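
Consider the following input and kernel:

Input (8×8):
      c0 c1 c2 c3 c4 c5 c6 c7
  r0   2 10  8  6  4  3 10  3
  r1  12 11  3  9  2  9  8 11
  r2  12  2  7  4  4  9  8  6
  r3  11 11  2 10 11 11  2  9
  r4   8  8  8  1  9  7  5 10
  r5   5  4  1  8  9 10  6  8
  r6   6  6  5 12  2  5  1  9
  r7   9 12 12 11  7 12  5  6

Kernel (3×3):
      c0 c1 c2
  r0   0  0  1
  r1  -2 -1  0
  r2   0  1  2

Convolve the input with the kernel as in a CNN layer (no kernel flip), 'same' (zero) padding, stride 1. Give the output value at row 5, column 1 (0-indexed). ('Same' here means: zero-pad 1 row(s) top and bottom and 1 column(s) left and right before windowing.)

The receptive field on the zero-padded input at this output position is [8 8 8 / 5 4 1 / 6 6 5]. Elementwise product with the kernel and sum: 8·1 + 5·-2 + 4·-1 + 6·1 + 5·2.

10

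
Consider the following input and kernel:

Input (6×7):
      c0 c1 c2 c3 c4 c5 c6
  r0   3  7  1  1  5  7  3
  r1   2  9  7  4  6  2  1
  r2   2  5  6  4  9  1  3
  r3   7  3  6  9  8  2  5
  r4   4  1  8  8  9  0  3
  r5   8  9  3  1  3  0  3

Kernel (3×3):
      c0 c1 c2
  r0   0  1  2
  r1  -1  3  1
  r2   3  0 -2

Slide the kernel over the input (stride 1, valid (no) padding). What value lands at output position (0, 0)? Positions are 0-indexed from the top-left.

35

The receptive field on the input at this output position is [3 7 1 / 2 9 7 / 2 5 6]. Elementwise product with the kernel and sum: 7·1 + 1·2 + 2·-1 + 9·3 + 7·1 + 2·3 + 6·-2.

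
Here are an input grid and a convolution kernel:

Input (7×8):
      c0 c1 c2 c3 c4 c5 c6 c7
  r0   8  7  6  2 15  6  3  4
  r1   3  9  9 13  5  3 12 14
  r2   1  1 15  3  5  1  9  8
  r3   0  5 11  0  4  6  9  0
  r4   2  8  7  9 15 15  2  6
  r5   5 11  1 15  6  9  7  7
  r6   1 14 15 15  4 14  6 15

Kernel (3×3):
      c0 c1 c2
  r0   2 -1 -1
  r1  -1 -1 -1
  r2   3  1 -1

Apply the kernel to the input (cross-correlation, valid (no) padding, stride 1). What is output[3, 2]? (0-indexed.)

-1

The receptive field on the input at this output position is [11 0 4 / 7 9 15 / 1 15 6]. Elementwise product with the kernel and sum: 11·2 + 0·-1 + 4·-1 + 7·-1 + 9·-1 + 15·-1 + 1·3 + 15·1 + 6·-1.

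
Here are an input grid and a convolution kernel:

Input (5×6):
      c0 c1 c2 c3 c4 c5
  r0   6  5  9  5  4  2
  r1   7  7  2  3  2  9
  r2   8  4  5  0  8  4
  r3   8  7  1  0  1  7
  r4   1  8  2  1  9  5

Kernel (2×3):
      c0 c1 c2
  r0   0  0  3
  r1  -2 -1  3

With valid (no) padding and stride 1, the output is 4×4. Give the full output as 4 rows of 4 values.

Output[0,0]: The receptive field on the input at this output position is [6 5 9 / 7 7 2]. Elementwise product with the kernel and sum: 9·3 + 7·-2 + 7·-1 + 2·3.
Output[0,1]: The receptive field on the input at this output position is [5 9 5 / 7 2 3]. Elementwise product with the kernel and sum: 5·3 + 7·-2 + 2·-1 + 3·3.

12 8 11 25
1 -4 20 31
-5 -15 25 32
-1 -15 25 25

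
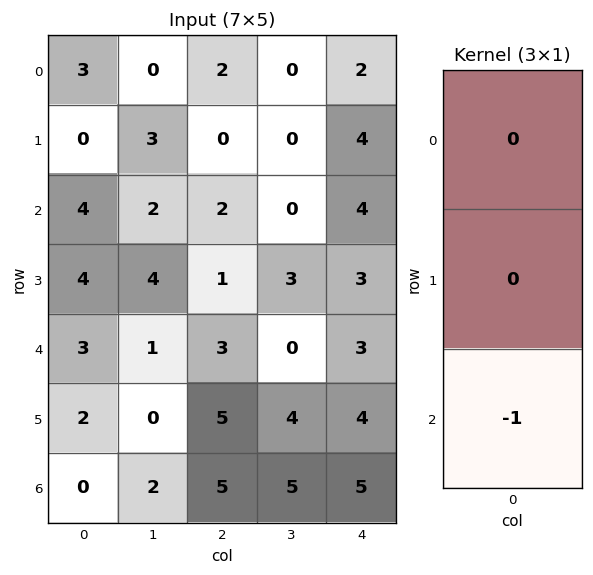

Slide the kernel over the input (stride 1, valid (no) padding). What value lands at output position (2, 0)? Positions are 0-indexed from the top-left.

The receptive field on the input at this output position is [4 / 4 / 3]. Elementwise product with the kernel and sum: 3·-1.

-3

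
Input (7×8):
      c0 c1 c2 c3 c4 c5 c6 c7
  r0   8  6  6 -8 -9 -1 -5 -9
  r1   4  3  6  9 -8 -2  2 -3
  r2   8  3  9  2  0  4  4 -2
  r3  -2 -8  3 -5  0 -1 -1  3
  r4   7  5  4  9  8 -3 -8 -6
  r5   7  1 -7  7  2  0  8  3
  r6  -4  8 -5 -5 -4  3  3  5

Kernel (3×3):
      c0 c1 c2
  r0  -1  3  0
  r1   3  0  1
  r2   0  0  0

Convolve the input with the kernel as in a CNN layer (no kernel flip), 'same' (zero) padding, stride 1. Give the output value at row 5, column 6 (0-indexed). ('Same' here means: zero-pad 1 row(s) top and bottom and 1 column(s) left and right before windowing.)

-18

The receptive field on the zero-padded input at this output position is [-3 -8 -6 / 0 8 3 / 3 3 5]. Elementwise product with the kernel and sum: -3·-1 + -8·3 + 0·3 + 3·1.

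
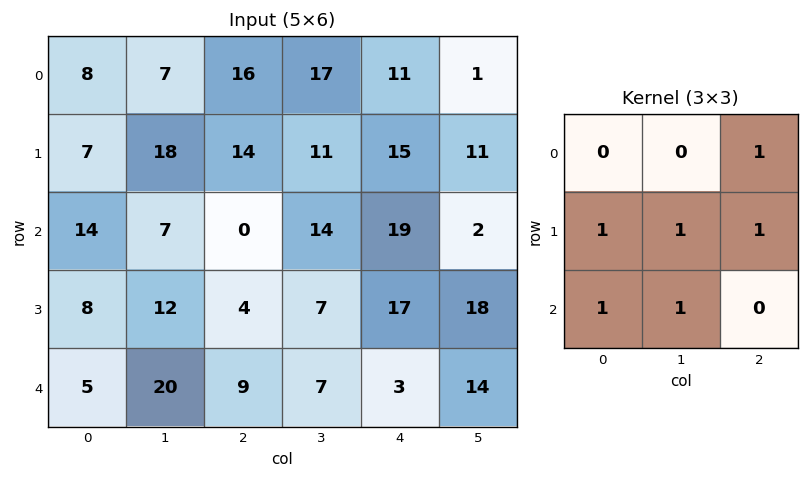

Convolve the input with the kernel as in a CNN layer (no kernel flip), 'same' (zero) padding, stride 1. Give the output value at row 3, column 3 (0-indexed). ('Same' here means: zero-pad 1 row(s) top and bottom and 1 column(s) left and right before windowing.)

63

The receptive field on the zero-padded input at this output position is [0 14 19 / 4 7 17 / 9 7 3]. Elementwise product with the kernel and sum: 19·1 + 4·1 + 7·1 + 17·1 + 9·1 + 7·1.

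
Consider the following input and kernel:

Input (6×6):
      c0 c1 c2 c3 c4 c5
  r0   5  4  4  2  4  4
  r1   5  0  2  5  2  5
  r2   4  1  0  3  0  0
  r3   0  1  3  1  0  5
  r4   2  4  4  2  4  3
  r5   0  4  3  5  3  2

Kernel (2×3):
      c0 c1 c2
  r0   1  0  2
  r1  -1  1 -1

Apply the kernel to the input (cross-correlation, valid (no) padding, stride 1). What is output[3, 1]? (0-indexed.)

The receptive field on the input at this output position is [1 3 1 / 4 4 2]. Elementwise product with the kernel and sum: 1·1 + 1·2 + 4·-1 + 4·1 + 2·-1.

1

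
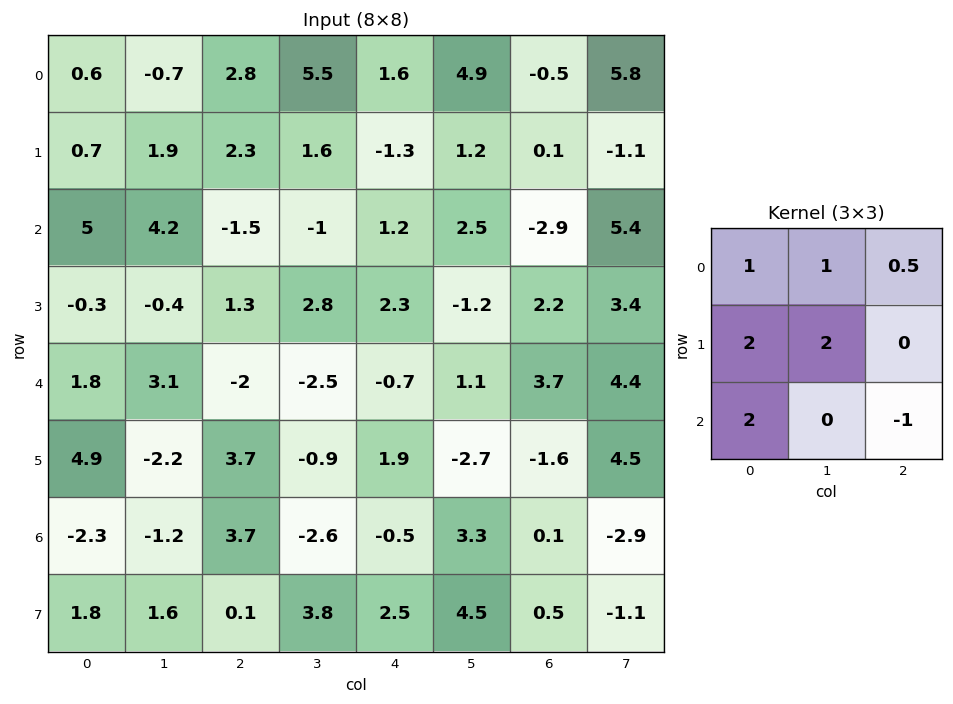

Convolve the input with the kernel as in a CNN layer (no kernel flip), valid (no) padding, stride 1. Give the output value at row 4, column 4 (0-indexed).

-0.45

The receptive field on the input at this output position is [-0.7 1.1 3.7 / 1.9 -2.7 -1.6 / -0.5 3.3 0.1]. Elementwise product with the kernel and sum: -0.7·1 + 1.1·1 + 3.7·0.5 + 1.9·2 + -2.7·2 + -0.5·2 + 0.1·-1.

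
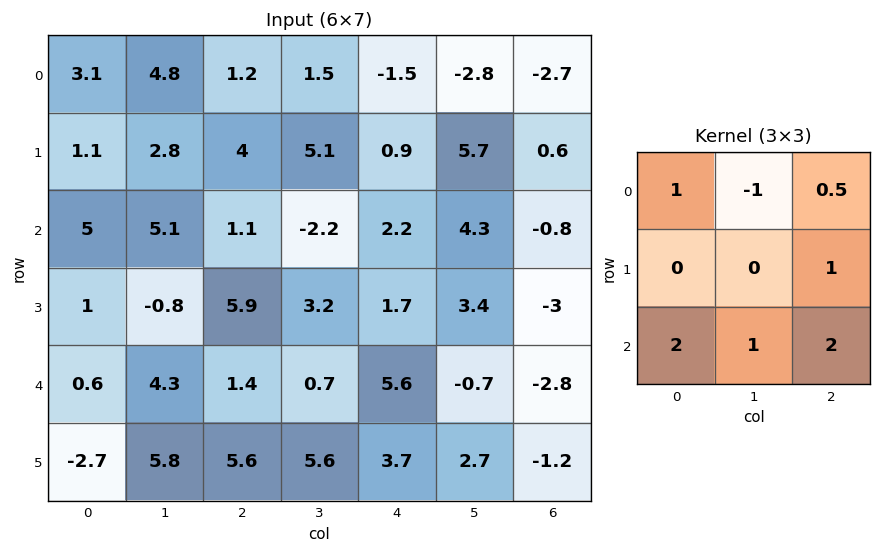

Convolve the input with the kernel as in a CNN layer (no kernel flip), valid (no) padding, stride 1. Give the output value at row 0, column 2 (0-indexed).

The receptive field on the input at this output position is [1.2 1.5 -1.5 / 4 5.1 0.9 / 1.1 -2.2 2.2]. Elementwise product with the kernel and sum: 1.2·1 + 1.5·-1 + -1.5·0.5 + 0.9·1 + 1.1·2 + -2.2·1 + 2.2·2.

4.25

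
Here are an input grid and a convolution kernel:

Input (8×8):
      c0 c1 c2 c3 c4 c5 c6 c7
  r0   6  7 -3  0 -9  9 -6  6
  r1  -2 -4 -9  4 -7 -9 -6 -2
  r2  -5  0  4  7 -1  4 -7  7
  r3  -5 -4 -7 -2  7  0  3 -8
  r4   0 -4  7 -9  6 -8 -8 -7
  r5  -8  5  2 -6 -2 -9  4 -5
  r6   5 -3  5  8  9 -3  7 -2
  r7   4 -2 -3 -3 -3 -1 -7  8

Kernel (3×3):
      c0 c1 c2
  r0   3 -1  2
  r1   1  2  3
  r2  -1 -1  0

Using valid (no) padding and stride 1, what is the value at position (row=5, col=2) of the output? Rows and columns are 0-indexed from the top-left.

The receptive field on the input at this output position is [2 -6 -2 / 5 8 9 / -3 -3 -3]. Elementwise product with the kernel and sum: 2·3 + -6·-1 + -2·2 + 5·1 + 8·2 + 9·3 + -3·-1 + -3·-1.

62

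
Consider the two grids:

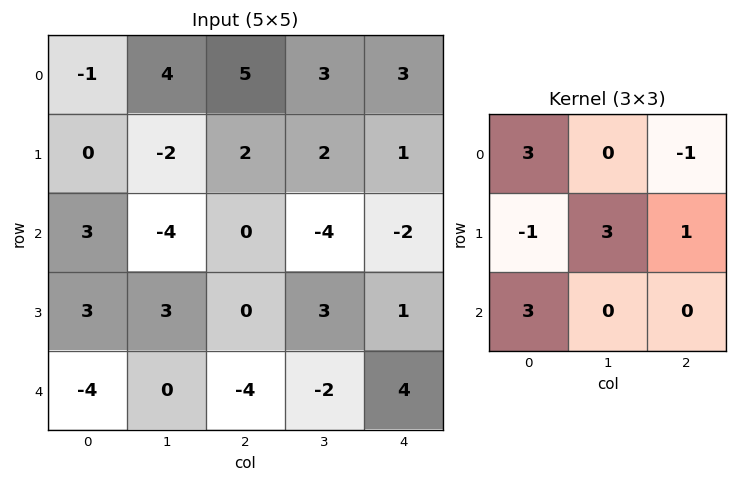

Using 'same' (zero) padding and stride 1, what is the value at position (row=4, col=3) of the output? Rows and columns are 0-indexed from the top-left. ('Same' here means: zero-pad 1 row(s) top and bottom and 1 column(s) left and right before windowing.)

The receptive field on the zero-padded input at this output position is [0 3 1 / -4 -2 4 / 0 0 0]. Elementwise product with the kernel and sum: 0·3 + 1·-1 + -4·-1 + -2·3 + 4·1 + 0·3.

1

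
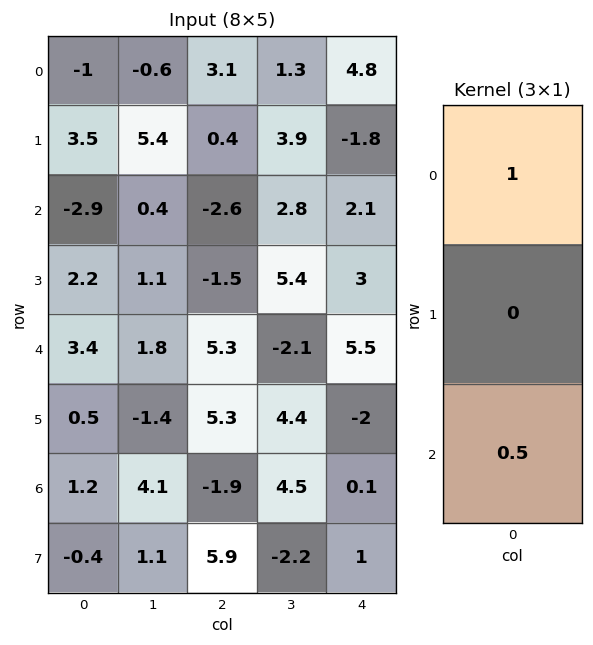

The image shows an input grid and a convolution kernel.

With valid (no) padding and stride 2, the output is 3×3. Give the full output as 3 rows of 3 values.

-2.45 1.8 5.85
-1.2 0.05 4.85
4 4.35 5.55

Output[0,0]: The receptive field on the input at this output position is [-1 / 3.5 / -2.9]. Elementwise product with the kernel and sum: -1·1 + -2.9·0.5.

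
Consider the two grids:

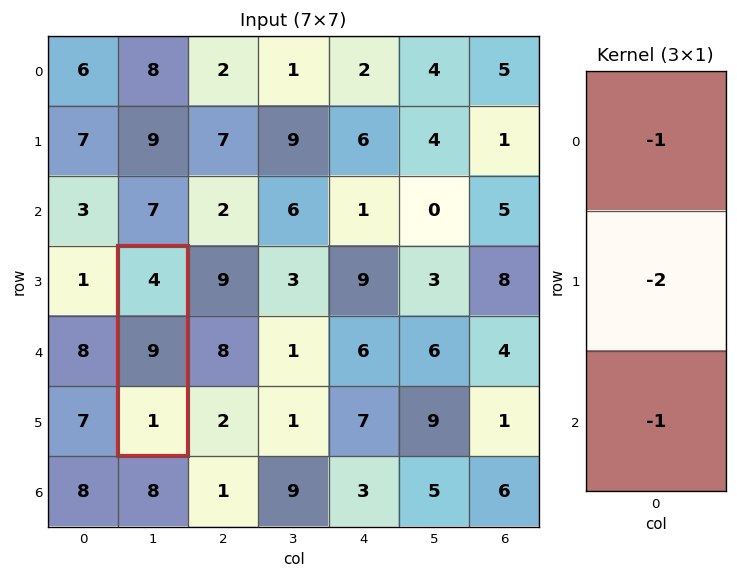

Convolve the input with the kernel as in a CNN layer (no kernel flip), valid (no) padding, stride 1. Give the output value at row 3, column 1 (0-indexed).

The receptive field on the input at this output position is [4 / 9 / 1]. Elementwise product with the kernel and sum: 4·-1 + 9·-2 + 1·-1.

-23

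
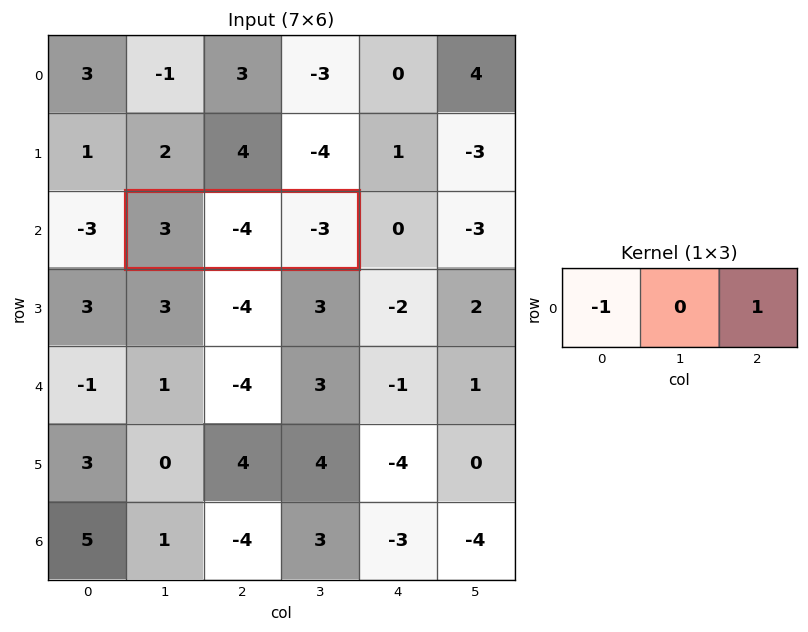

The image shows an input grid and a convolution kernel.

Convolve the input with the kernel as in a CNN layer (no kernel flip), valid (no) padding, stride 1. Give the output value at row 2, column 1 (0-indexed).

-6

The receptive field on the input at this output position is [3 -4 -3]. Elementwise product with the kernel and sum: 3·-1 + -3·1.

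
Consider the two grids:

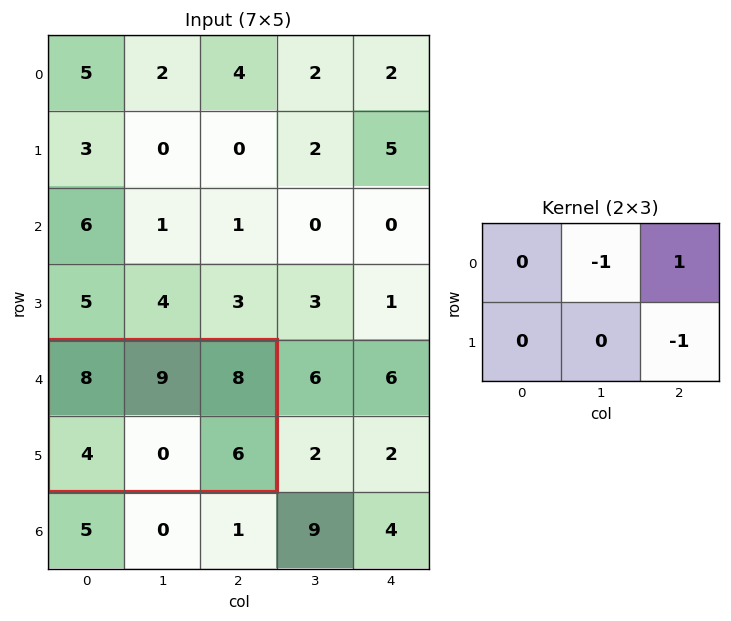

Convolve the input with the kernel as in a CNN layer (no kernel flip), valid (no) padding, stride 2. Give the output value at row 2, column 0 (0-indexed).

The receptive field on the input at this output position is [8 9 8 / 4 0 6]. Elementwise product with the kernel and sum: 9·-1 + 8·1 + 6·-1.

-7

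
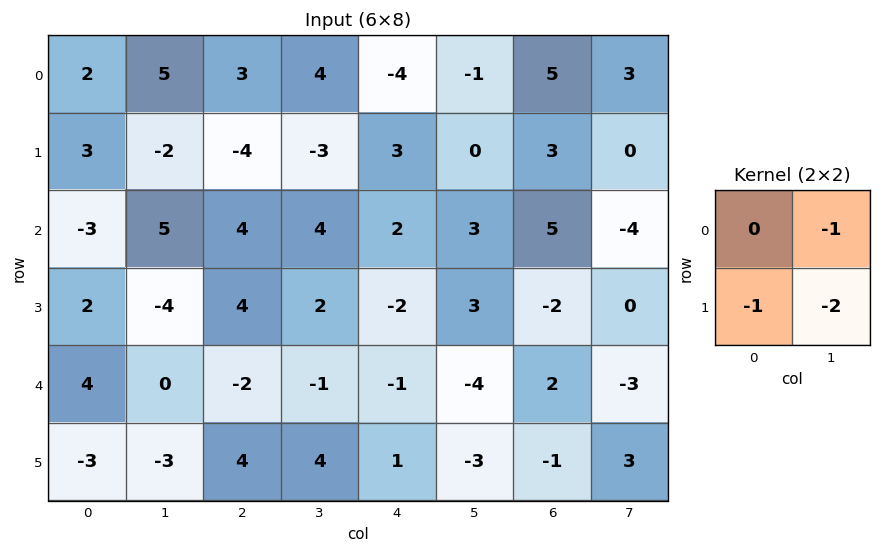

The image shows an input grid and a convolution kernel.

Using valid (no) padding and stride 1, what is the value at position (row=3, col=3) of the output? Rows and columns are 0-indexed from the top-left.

The receptive field on the input at this output position is [2 -2 / -1 -1]. Elementwise product with the kernel and sum: -2·-1 + -1·-1 + -1·-2.

5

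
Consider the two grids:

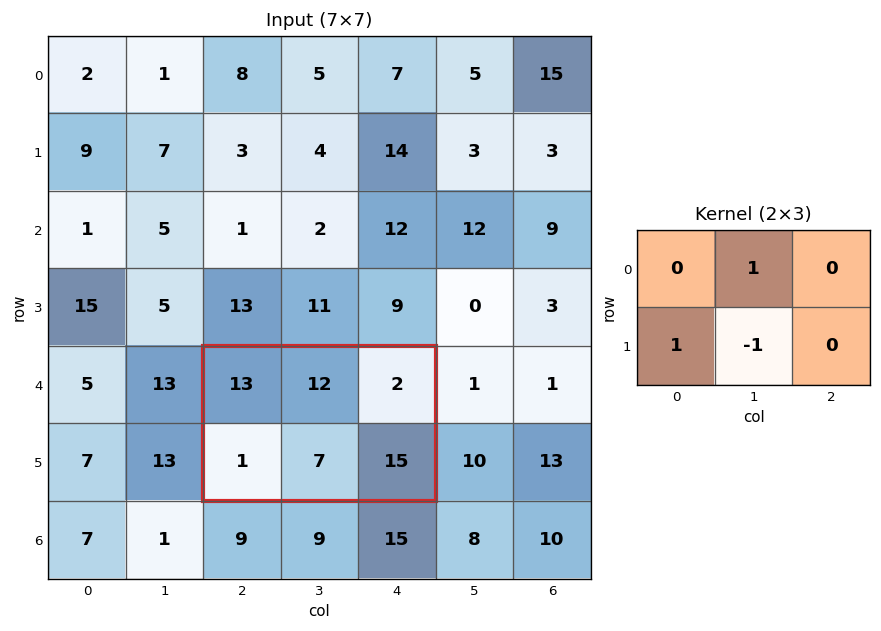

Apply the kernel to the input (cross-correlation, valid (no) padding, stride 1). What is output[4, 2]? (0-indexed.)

The receptive field on the input at this output position is [13 12 2 / 1 7 15]. Elementwise product with the kernel and sum: 12·1 + 1·1 + 7·-1.

6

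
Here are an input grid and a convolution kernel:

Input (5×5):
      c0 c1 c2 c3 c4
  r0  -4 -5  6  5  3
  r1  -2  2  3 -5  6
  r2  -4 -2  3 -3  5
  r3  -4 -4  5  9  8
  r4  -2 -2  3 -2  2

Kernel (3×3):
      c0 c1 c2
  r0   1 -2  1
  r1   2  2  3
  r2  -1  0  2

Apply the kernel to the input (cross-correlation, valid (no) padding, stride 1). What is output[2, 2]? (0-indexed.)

67

The receptive field on the input at this output position is [3 -3 5 / 5 9 8 / 3 -2 2]. Elementwise product with the kernel and sum: 3·1 + -3·-2 + 5·1 + 5·2 + 9·2 + 8·3 + 3·-1 + 2·2.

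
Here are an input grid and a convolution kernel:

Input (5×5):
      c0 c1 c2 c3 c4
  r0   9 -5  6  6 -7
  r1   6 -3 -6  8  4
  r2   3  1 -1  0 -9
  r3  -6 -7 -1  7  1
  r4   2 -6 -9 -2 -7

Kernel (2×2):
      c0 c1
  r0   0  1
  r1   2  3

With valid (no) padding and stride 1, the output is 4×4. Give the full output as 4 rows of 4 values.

-2 -18 18 21
6 -7 6 -23
-32 -18 19 8
-21 -40 -17 -24

Output[0,0]: The receptive field on the input at this output position is [9 -5 / 6 -3]. Elementwise product with the kernel and sum: -5·1 + 6·2 + -3·3.
Output[0,1]: The receptive field on the input at this output position is [-5 6 / -3 -6]. Elementwise product with the kernel and sum: 6·1 + -3·2 + -6·3.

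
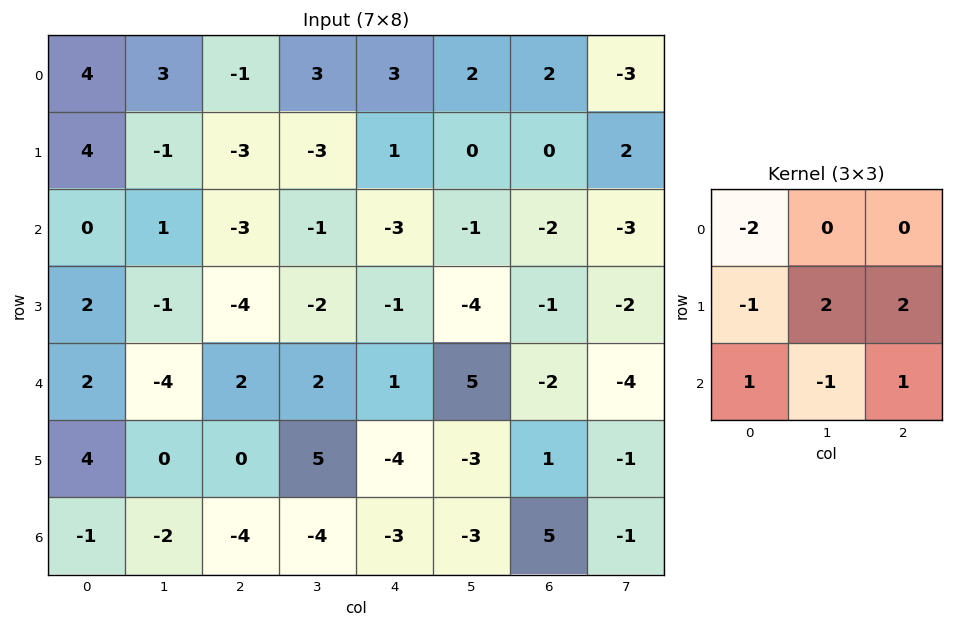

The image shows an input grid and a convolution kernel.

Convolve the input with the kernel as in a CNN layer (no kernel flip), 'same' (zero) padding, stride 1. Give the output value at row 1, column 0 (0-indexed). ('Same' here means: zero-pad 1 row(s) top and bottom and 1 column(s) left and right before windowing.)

7

The receptive field on the zero-padded input at this output position is [0 4 3 / 0 4 -1 / 0 0 1]. Elementwise product with the kernel and sum: 0·-2 + 0·-1 + 4·2 + -1·2 + 0·1 + 0·-1 + 1·1.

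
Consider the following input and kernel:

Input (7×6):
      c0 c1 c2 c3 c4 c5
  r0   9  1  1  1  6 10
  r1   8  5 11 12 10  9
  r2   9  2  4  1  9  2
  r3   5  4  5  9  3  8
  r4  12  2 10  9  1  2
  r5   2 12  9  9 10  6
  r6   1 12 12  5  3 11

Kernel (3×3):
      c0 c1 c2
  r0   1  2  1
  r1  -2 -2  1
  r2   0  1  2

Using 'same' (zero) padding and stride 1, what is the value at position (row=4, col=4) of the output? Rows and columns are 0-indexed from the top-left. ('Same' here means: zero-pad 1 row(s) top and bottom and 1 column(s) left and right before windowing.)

The receptive field on the zero-padded input at this output position is [9 3 8 / 9 1 2 / 9 10 6]. Elementwise product with the kernel and sum: 9·1 + 3·2 + 8·1 + 9·-2 + 1·-2 + 2·1 + 10·1 + 6·2.

27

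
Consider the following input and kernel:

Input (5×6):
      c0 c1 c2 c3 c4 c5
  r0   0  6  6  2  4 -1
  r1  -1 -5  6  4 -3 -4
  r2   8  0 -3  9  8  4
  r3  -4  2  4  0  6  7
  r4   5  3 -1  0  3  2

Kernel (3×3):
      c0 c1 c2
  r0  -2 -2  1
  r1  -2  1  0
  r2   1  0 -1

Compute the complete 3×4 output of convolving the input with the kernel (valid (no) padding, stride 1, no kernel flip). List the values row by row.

Output[0,0]: The receptive field on the input at this output position is [0 6 6 / -1 -5 6 / 8 0 -3]. Elementwise product with the kernel and sum: 0·-2 + 6·-2 + 6·1 + -1·-2 + -5·1 + 8·1 + -3·-1.
Output[0,1]: The receptive field on the input at this output position is [6 6 2 / -5 6 4 / 0 -3 9]. Elementwise product with the kernel and sum: 6·-2 + 6·-2 + 2·1 + -5·-2 + 6·1 + 0·1 + 9·-1.

2 -15 -31 -19
-6 1 -10 -23
-3 18 -16 -26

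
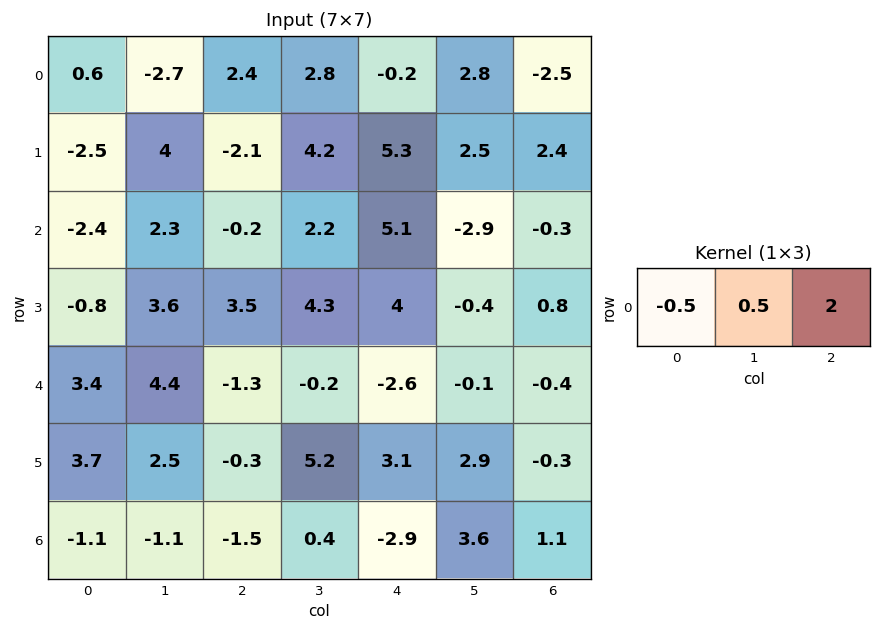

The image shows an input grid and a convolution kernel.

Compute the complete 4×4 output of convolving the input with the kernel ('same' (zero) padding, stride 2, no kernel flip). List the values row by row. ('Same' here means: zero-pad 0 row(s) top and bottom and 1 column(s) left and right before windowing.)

Output[0,0]: The receptive field on the zero-padded input at this output position is [0 0.6 -2.7]. Elementwise product with the kernel and sum: 0·-0.5 + 0.6·0.5 + -2.7·2.

-5.1 8.15 4.1 -2.65
3.4 3.15 -4.35 1.3
10.5 -3.25 -1.4 -0.15
-2.75 0.6 5.55 -1.25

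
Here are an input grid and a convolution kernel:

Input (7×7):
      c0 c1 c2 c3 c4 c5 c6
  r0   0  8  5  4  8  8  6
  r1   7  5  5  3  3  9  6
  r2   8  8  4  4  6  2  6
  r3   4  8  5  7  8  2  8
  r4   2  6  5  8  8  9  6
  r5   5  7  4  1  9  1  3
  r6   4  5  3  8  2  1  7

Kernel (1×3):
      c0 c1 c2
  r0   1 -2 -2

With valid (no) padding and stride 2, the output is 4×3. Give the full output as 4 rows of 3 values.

Output[0,0]: The receptive field on the input at this output position is [0 8 5]. Elementwise product with the kernel and sum: 0·1 + 8·-2 + 5·-2.

-26 -19 -20
-16 -16 -10
-20 -27 -22
-12 -17 -14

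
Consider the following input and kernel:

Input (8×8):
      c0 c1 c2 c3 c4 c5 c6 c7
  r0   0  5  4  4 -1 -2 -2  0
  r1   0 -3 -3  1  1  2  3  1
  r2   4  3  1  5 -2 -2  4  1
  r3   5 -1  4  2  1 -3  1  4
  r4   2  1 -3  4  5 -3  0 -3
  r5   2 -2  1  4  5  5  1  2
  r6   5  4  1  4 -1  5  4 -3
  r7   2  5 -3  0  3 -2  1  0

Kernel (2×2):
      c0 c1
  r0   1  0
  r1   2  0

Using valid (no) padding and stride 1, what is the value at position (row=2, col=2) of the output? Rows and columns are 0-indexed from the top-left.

9

The receptive field on the input at this output position is [1 5 / 4 2]. Elementwise product with the kernel and sum: 1·1 + 4·2.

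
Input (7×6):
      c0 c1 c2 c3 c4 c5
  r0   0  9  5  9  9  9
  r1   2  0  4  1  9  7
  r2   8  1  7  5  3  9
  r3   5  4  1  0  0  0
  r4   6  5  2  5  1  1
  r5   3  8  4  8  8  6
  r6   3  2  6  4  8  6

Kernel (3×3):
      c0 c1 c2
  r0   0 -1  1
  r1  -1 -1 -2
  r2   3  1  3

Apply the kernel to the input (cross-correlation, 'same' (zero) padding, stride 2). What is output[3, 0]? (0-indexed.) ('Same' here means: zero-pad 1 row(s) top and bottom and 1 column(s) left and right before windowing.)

-2

The receptive field on the zero-padded input at this output position is [0 3 8 / 0 3 2 / 0 0 0]. Elementwise product with the kernel and sum: 3·-1 + 8·1 + 0·-1 + 3·-1 + 2·-2 + 0·3 + 0·1 + 0·3.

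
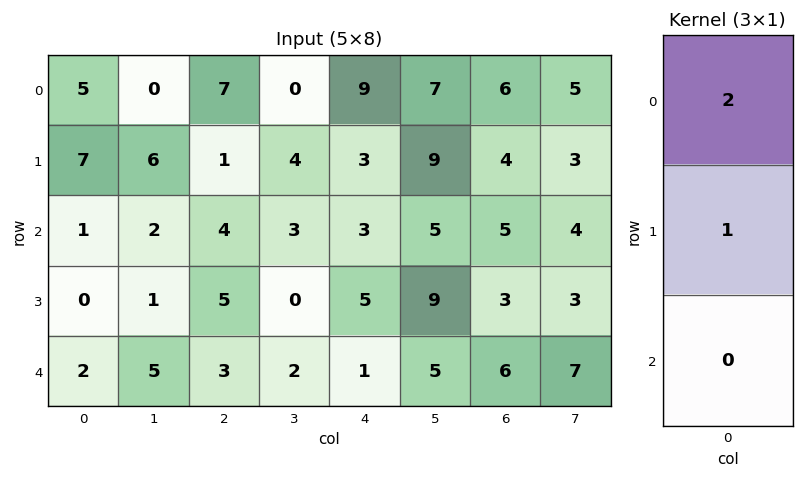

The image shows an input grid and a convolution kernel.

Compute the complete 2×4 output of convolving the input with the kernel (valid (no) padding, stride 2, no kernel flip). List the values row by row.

17 15 21 16
2 13 11 13

Output[0,0]: The receptive field on the input at this output position is [5 / 7 / 1]. Elementwise product with the kernel and sum: 5·2 + 7·1.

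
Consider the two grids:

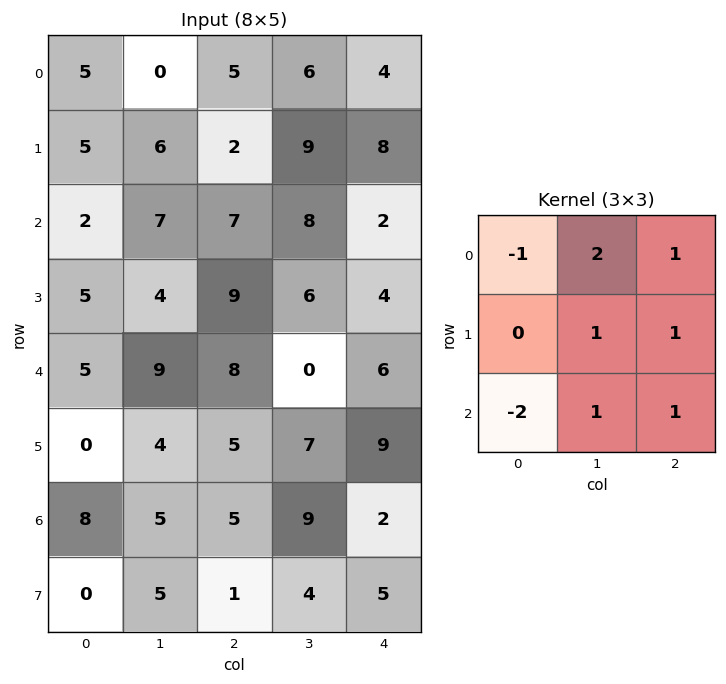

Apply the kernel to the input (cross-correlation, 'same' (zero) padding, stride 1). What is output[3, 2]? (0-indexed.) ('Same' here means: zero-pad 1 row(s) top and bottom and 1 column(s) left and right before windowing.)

The receptive field on the zero-padded input at this output position is [7 7 8 / 4 9 6 / 9 8 0]. Elementwise product with the kernel and sum: 7·-1 + 7·2 + 8·1 + 9·1 + 6·1 + 9·-2 + 8·1 + 0·1.

20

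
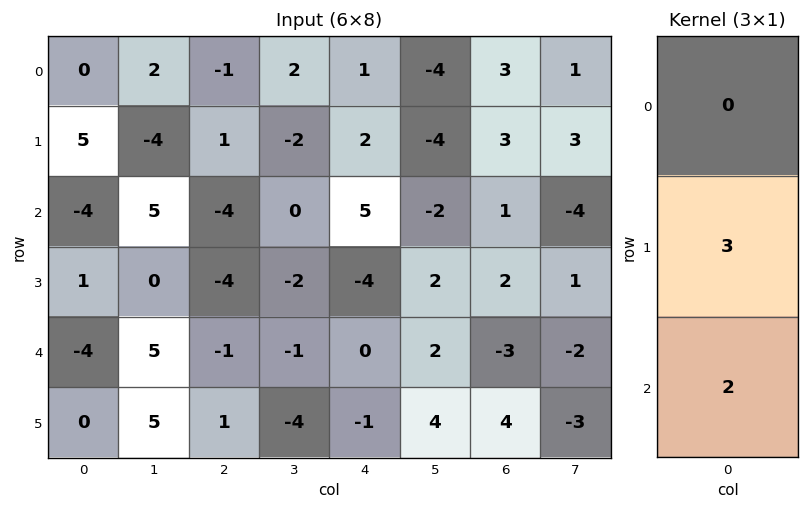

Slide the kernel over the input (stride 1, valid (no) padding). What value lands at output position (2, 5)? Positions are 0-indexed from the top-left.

10

The receptive field on the input at this output position is [-2 / 2 / 2]. Elementwise product with the kernel and sum: 2·3 + 2·2.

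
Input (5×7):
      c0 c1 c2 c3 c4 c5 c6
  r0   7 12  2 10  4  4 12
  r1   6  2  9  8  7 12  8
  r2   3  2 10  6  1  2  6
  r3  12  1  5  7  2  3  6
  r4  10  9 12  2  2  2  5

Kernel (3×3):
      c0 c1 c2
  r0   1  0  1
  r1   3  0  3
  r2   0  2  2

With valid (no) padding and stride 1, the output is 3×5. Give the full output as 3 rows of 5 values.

Output[0,0]: The receptive field on the input at this output position is [7 12 2 / 6 2 9 / 3 2 10]. Elementwise product with the kernel and sum: 7·1 + 2·1 + 6·3 + 9·3 + 2·2 + 10·2.

78 84 68 80 77
66 58 67 54 54
106 60 40 46 45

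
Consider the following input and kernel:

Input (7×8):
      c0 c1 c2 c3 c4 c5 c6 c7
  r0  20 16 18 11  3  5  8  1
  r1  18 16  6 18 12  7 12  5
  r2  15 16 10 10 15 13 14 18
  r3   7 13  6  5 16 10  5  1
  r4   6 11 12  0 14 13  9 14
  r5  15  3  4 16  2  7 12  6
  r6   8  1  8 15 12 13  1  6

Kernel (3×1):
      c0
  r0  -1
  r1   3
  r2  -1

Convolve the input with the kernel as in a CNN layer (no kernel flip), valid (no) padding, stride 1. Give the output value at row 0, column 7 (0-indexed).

-4

The receptive field on the input at this output position is [1 / 5 / 18]. Elementwise product with the kernel and sum: 1·-1 + 5·3 + 18·-1.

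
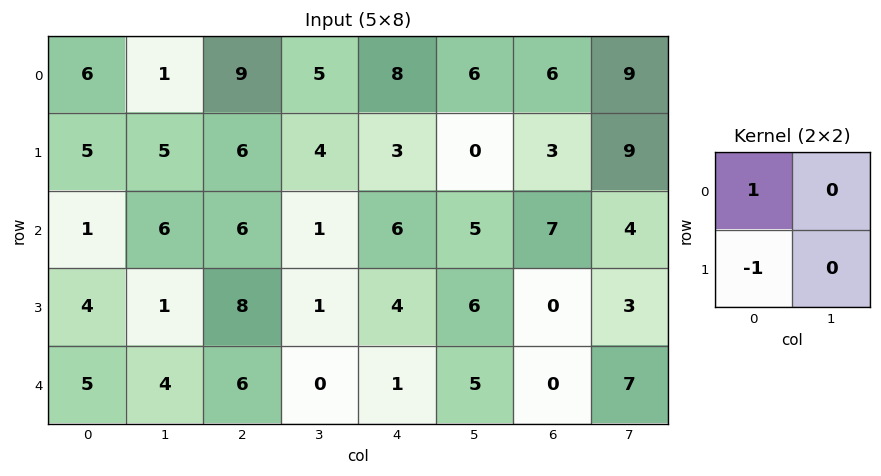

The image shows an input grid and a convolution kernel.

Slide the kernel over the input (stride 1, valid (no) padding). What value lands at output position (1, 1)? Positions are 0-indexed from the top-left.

The receptive field on the input at this output position is [5 6 / 6 6]. Elementwise product with the kernel and sum: 5·1 + 6·-1.

-1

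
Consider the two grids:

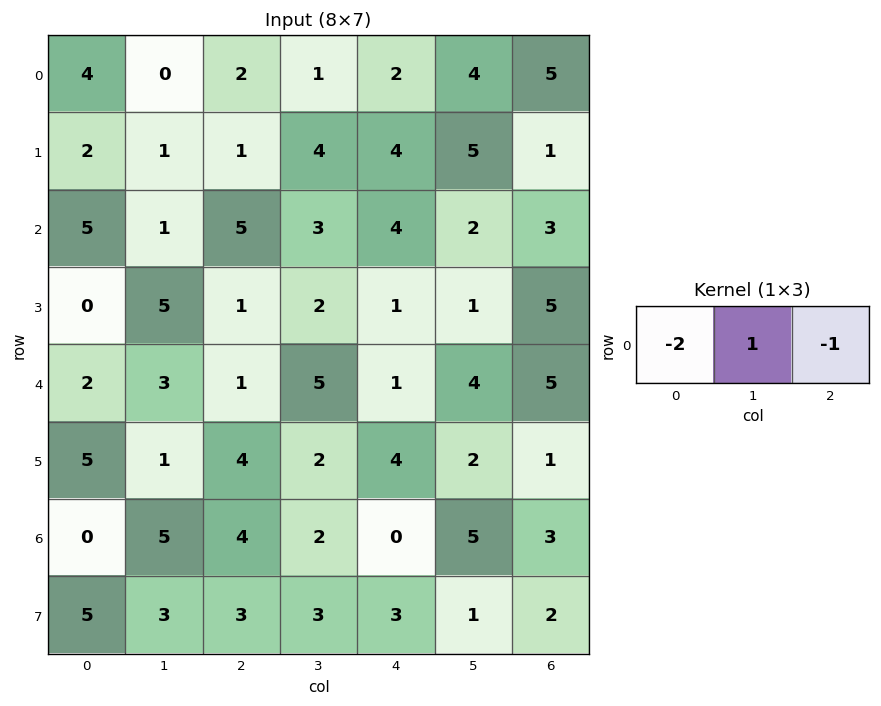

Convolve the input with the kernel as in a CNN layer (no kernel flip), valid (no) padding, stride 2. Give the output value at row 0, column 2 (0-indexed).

The receptive field on the input at this output position is [2 4 5]. Elementwise product with the kernel and sum: 2·-2 + 4·1 + 5·-1.

-5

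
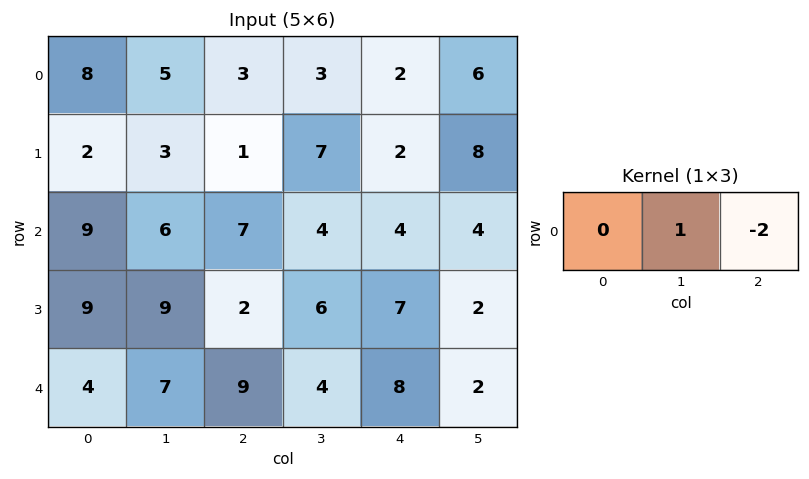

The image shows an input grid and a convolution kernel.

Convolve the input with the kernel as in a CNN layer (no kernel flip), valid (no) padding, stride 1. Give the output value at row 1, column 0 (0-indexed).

1

The receptive field on the input at this output position is [2 3 1]. Elementwise product with the kernel and sum: 3·1 + 1·-2.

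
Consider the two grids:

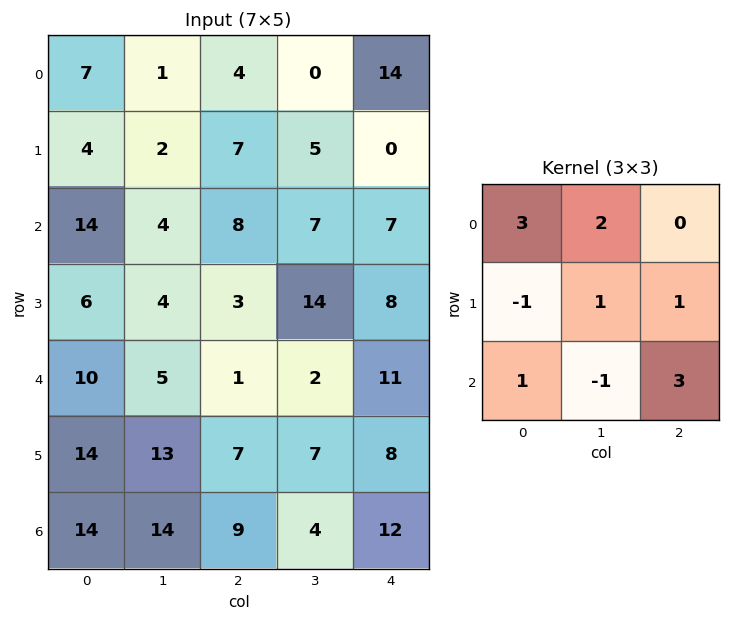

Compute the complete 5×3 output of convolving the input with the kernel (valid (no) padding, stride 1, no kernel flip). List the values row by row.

Output[0,0]: The receptive field on the input at this output position is [7 1 4 / 4 2 7 / 14 4 8]. Elementwise product with the kernel and sum: 7·3 + 1·2 + 4·-1 + 2·1 + 7·1 + 14·1 + 4·-1 + 8·3.

62 38 32
25 74 50
59 51 89
44 43 73
73 35 56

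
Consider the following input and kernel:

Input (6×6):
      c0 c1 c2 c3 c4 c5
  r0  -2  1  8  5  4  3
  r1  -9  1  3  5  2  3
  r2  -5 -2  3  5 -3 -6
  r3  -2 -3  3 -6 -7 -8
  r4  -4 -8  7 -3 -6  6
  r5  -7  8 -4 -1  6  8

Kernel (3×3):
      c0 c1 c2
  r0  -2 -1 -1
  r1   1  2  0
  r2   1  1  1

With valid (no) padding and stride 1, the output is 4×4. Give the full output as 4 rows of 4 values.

Output[0,0]: The receptive field on the input at this output position is [-2 1 8 / -9 1 3 / -5 -2 3]. Elementwise product with the kernel and sum: -2·-2 + 1·-1 + 8·-1 + -9·1 + 1·2 + -5·1 + -2·1 + 3·1.
Output[0,1]: The receptive field on the input at this output position is [1 8 5 / 1 3 5 / -2 3 5]. Elementwise product with the kernel and sum: 1·-2 + 8·-1 + 5·-1 + 1·1 + 3·2 + -2·1 + 3·1 + 5·1.

-16 -2 -7 -12
3 -12 -10 -37
-4 -5 -19 -24
-19 18 9 25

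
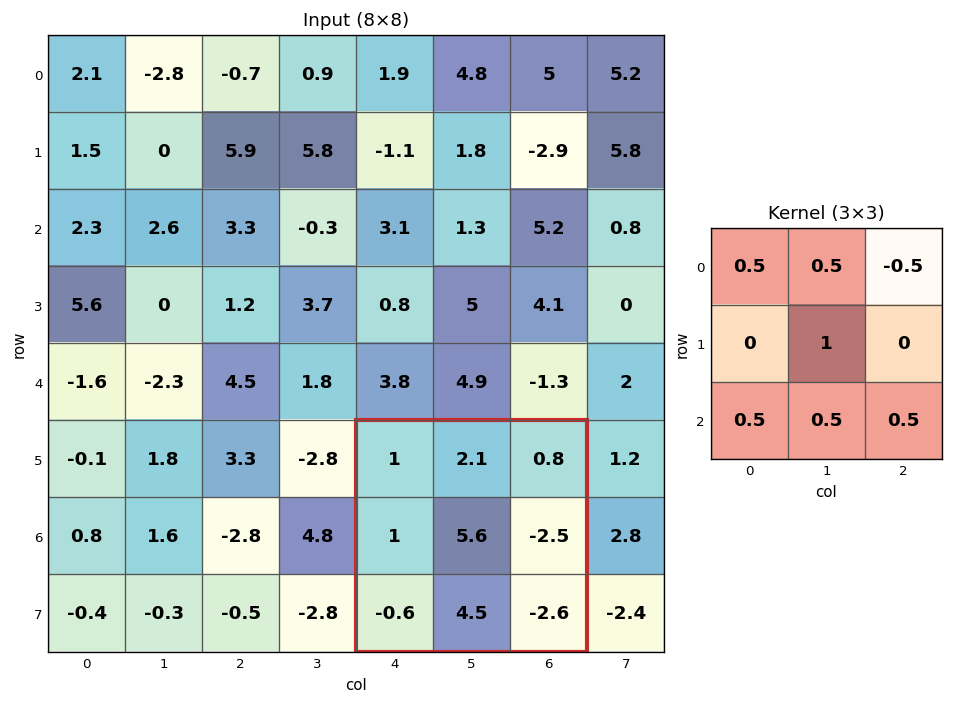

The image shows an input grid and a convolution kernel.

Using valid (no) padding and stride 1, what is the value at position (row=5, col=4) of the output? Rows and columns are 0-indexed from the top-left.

The receptive field on the input at this output position is [1 2.1 0.8 / 1 5.6 -2.5 / -0.6 4.5 -2.6]. Elementwise product with the kernel and sum: 1·0.5 + 2.1·0.5 + 0.8·-0.5 + 5.6·1 + -0.6·0.5 + 4.5·0.5 + -2.6·0.5.

7.4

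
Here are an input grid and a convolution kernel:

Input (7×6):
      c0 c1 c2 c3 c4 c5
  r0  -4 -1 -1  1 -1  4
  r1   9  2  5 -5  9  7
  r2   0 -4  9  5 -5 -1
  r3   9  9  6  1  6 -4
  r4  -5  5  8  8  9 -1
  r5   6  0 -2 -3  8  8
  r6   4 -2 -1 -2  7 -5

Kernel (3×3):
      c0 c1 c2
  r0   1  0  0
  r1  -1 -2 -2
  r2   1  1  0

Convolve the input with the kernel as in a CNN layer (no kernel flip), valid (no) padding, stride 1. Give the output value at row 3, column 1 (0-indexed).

The receptive field on the input at this output position is [9 6 1 / 5 8 8 / 0 -2 -3]. Elementwise product with the kernel and sum: 9·1 + 5·-1 + 8·-2 + 8·-2 + 0·1 + -2·1.

-30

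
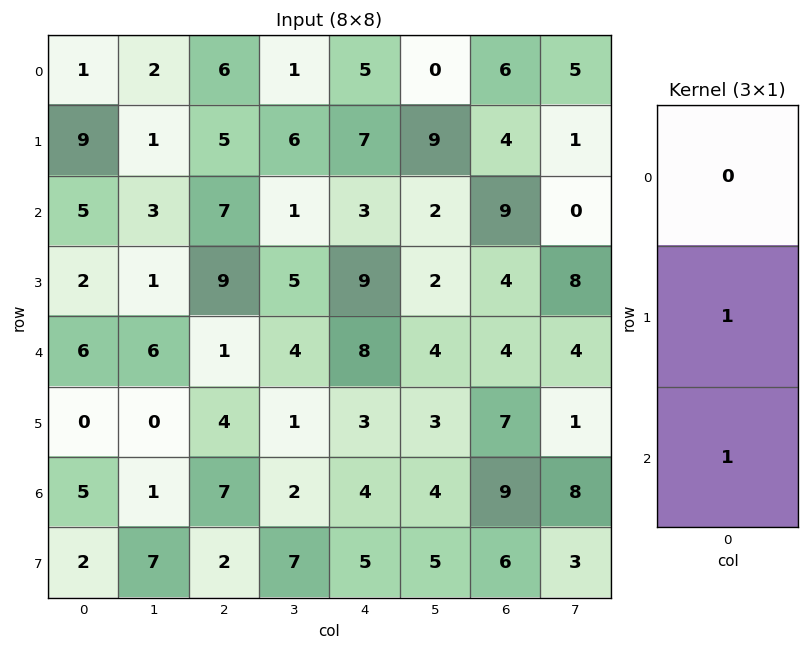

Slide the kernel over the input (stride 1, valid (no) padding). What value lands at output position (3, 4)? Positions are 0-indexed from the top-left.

The receptive field on the input at this output position is [9 / 8 / 3]. Elementwise product with the kernel and sum: 8·1 + 3·1.

11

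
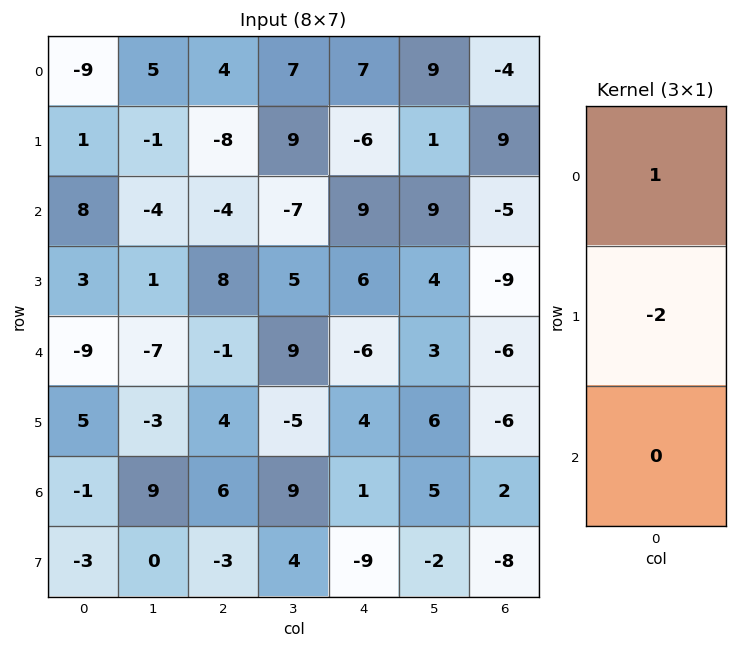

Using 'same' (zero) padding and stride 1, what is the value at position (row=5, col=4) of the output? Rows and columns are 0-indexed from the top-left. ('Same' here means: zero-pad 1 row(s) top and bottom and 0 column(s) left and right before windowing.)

The receptive field on the zero-padded input at this output position is [-6 / 4 / 1]. Elementwise product with the kernel and sum: -6·1 + 4·-2.

-14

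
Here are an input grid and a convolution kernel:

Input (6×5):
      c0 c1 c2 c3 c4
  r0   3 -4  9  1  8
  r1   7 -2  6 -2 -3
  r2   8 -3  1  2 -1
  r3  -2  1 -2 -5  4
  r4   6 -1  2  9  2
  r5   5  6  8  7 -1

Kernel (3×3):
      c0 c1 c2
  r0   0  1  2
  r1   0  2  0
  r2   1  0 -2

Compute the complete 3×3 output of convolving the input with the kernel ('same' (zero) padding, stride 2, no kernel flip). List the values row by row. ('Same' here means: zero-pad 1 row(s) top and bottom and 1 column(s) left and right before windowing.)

10 20 14
17 15 -10
0 -16 15

Output[0,0]: The receptive field on the zero-padded input at this output position is [0 0 0 / 0 3 -4 / 0 7 -2]. Elementwise product with the kernel and sum: 0·1 + 0·2 + 3·2 + 0·1 + -2·-2.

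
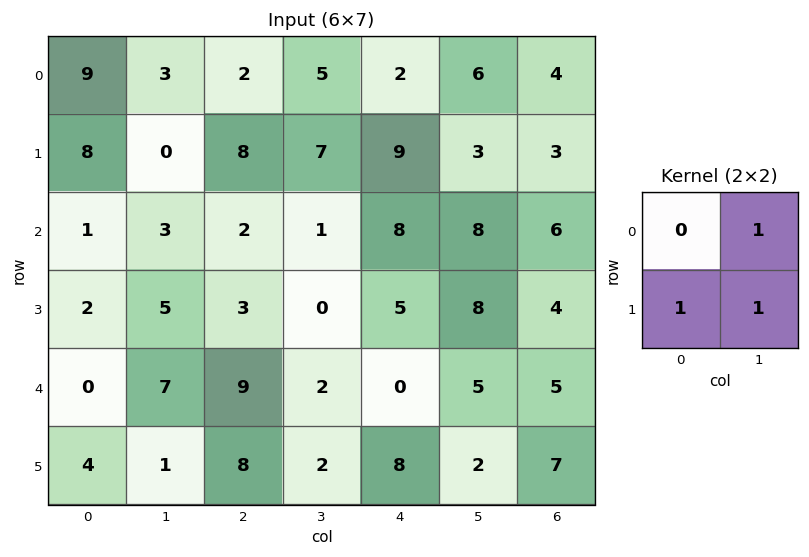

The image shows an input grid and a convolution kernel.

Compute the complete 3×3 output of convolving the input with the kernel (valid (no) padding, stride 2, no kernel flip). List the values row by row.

11 20 18
10 4 21
12 12 15

Output[0,0]: The receptive field on the input at this output position is [9 3 / 8 0]. Elementwise product with the kernel and sum: 3·1 + 8·1 + 0·1.
Output[0,1]: The receptive field on the input at this output position is [2 5 / 8 7]. Elementwise product with the kernel and sum: 5·1 + 8·1 + 7·1.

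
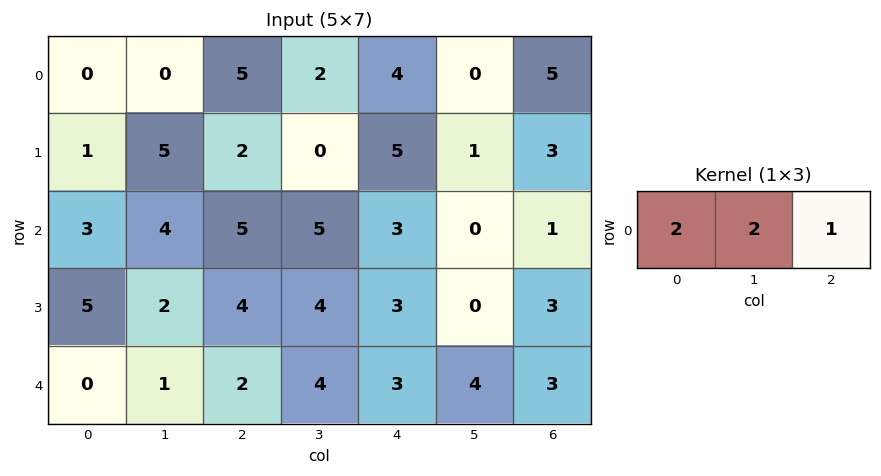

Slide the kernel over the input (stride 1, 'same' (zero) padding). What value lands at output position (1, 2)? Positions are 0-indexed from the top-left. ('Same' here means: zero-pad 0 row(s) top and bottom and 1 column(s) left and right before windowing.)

The receptive field on the zero-padded input at this output position is [5 2 0]. Elementwise product with the kernel and sum: 5·2 + 2·2 + 0·1.

14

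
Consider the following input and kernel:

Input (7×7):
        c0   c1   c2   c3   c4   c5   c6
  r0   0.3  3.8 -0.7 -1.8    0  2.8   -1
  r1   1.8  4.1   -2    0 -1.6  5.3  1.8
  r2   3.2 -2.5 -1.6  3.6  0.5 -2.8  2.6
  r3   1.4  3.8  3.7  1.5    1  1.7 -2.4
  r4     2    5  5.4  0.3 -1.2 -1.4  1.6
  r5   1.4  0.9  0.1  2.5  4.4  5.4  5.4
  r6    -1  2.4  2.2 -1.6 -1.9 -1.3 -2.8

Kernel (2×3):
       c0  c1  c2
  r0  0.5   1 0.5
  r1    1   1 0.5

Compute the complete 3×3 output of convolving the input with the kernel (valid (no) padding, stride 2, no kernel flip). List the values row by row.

Output[0,0]: The receptive field on the input at this output position is [0.3 3.8 -0.7 / 1.8 4.1 -2]. Elementwise product with the kernel and sum: 0.3·0.5 + 3.8·1 + -0.7·0.5 + 1.8·1 + 4.1·1 + -2·0.5.
Output[0,1]: The receptive field on the input at this output position is [-0.7 -1.8 0 / -2 0 -1.6]. Elementwise product with the kernel and sum: -0.7·0.5 + -1.8·1 + 0·0.5 + -2·1 + 0·1 + -1.6·0.5.

8.5 -4.95 6.9
5.35 8.75 0.25
11.05 7.2 11.3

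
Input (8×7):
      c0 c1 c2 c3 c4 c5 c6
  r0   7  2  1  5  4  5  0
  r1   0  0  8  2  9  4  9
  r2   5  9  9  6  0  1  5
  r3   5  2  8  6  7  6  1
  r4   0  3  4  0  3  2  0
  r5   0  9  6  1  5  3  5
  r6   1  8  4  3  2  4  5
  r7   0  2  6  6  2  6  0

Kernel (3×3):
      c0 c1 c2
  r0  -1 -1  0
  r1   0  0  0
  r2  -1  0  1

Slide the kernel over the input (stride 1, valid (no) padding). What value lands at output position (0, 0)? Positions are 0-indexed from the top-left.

-5

The receptive field on the input at this output position is [7 2 1 / 0 0 8 / 5 9 9]. Elementwise product with the kernel and sum: 7·-1 + 2·-1 + 5·-1 + 9·1.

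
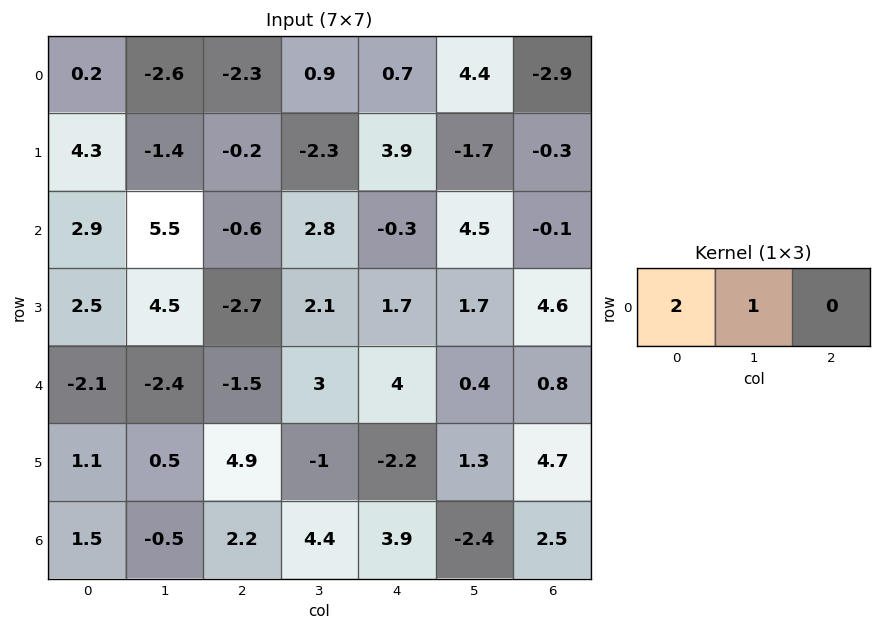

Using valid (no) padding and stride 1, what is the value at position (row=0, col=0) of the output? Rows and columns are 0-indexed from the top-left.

The receptive field on the input at this output position is [0.2 -2.6 -2.3]. Elementwise product with the kernel and sum: 0.2·2 + -2.6·1.

-2.2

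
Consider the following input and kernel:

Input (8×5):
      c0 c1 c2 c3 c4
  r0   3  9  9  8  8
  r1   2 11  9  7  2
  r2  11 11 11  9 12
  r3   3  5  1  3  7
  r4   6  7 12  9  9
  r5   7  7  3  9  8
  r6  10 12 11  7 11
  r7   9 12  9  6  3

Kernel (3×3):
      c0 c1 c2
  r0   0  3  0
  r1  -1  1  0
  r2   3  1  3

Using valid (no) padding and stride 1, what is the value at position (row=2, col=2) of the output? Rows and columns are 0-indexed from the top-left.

The receptive field on the input at this output position is [11 9 12 / 1 3 7 / 12 9 9]. Elementwise product with the kernel and sum: 9·3 + 1·-1 + 3·1 + 12·3 + 9·1 + 9·3.

101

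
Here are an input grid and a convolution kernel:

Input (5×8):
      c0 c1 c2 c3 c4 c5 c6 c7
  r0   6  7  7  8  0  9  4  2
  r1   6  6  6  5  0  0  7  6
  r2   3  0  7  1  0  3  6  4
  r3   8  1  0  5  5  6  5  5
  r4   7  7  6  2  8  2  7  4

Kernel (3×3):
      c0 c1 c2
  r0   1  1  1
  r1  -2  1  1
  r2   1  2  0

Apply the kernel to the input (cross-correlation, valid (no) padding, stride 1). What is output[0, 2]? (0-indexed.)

17

The receptive field on the input at this output position is [7 8 0 / 6 5 0 / 7 1 0]. Elementwise product with the kernel and sum: 7·1 + 8·1 + 0·1 + 6·-2 + 5·1 + 0·1 + 7·1 + 1·2.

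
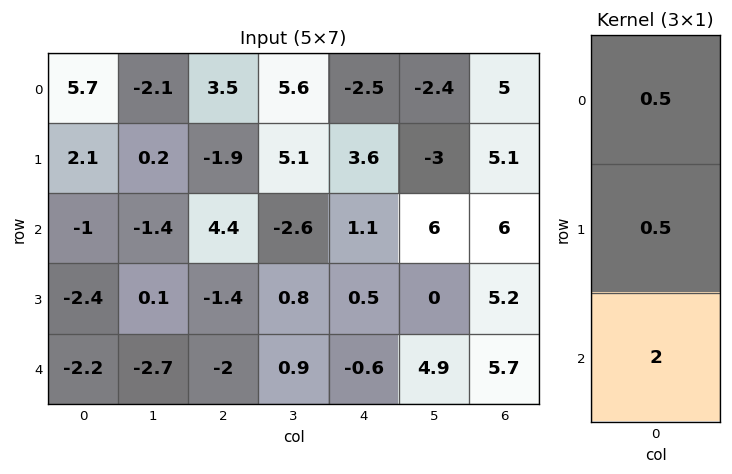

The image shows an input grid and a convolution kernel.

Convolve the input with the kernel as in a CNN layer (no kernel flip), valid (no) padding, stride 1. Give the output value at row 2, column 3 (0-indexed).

The receptive field on the input at this output position is [-2.6 / 0.8 / 0.9]. Elementwise product with the kernel and sum: -2.6·0.5 + 0.8·0.5 + 0.9·2.

0.9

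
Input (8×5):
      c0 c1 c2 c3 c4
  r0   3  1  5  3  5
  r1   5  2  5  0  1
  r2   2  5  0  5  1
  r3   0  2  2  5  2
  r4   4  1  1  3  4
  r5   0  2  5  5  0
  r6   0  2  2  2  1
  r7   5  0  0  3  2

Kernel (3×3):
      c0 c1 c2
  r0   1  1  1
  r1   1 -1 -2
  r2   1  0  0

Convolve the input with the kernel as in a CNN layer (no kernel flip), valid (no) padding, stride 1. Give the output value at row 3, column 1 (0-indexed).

5

The receptive field on the input at this output position is [2 2 5 / 1 1 3 / 2 5 5]. Elementwise product with the kernel and sum: 2·1 + 2·1 + 5·1 + 1·1 + 1·-1 + 3·-2 + 2·1.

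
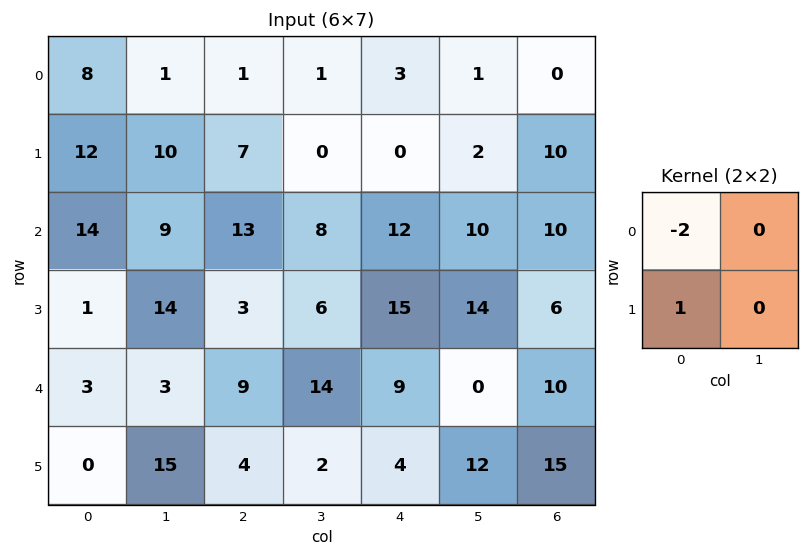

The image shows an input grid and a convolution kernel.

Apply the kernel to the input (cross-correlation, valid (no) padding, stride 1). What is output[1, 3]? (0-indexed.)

8

The receptive field on the input at this output position is [0 0 / 8 12]. Elementwise product with the kernel and sum: 0·-2 + 8·1.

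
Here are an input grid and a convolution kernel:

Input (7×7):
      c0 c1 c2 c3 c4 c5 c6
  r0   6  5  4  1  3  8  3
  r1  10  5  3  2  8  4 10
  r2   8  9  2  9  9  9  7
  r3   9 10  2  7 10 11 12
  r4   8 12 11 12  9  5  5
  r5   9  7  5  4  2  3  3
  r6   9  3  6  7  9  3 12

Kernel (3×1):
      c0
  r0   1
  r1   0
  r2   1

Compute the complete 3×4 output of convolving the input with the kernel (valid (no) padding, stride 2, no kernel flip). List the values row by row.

14 6 12 10
16 13 18 12
17 17 18 17

Output[0,0]: The receptive field on the input at this output position is [6 / 10 / 8]. Elementwise product with the kernel and sum: 6·1 + 8·1.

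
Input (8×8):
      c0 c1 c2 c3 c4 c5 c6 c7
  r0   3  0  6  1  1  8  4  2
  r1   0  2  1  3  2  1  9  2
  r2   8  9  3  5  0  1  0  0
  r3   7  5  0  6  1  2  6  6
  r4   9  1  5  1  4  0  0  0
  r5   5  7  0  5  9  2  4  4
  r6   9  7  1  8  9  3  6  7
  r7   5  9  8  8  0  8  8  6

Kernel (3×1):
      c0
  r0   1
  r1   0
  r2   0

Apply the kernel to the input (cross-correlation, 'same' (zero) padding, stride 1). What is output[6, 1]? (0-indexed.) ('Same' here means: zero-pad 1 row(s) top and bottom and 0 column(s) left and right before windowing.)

7

The receptive field on the zero-padded input at this output position is [7 / 7 / 9]. Elementwise product with the kernel and sum: 7·1.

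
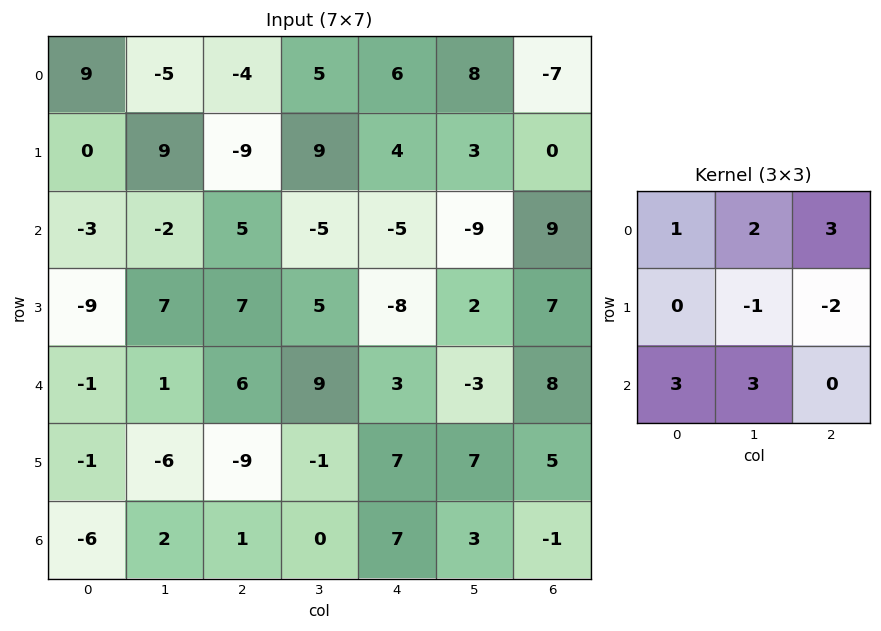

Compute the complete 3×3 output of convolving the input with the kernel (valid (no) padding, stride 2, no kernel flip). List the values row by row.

-19 7 -44
-13 36 -12
31 23 34

Output[0,0]: The receptive field on the input at this output position is [9 -5 -4 / 0 9 -9 / -3 -2 5]. Elementwise product with the kernel and sum: 9·1 + -5·2 + -4·3 + 9·-1 + -9·-2 + -3·3 + -2·3.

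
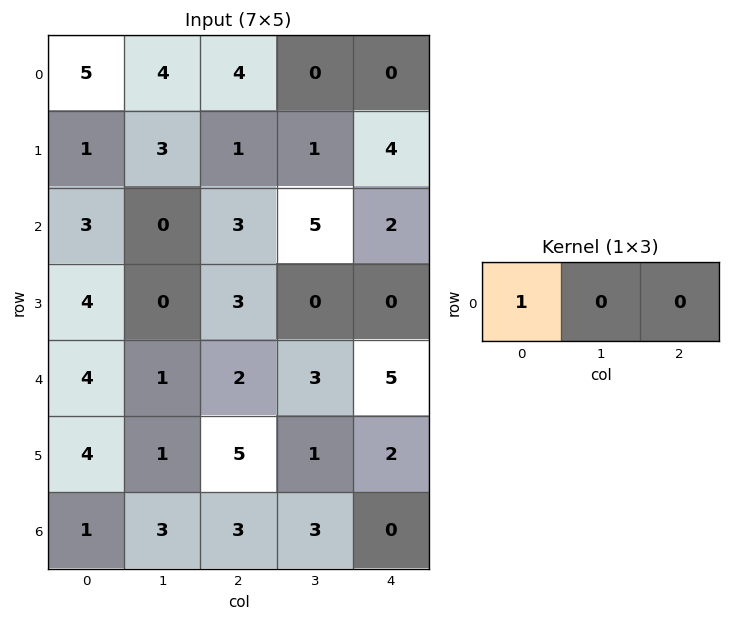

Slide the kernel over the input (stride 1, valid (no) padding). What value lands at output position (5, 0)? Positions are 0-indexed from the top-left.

4

The receptive field on the input at this output position is [4 1 5]. Elementwise product with the kernel and sum: 4·1.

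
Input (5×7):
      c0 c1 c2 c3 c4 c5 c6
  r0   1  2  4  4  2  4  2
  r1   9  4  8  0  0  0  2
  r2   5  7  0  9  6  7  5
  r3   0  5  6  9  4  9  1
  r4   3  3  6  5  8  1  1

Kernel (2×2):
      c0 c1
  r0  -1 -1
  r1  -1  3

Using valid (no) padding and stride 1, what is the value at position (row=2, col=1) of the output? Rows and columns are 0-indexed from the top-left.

The receptive field on the input at this output position is [7 0 / 5 6]. Elementwise product with the kernel and sum: 7·-1 + 0·-1 + 5·-1 + 6·3.

6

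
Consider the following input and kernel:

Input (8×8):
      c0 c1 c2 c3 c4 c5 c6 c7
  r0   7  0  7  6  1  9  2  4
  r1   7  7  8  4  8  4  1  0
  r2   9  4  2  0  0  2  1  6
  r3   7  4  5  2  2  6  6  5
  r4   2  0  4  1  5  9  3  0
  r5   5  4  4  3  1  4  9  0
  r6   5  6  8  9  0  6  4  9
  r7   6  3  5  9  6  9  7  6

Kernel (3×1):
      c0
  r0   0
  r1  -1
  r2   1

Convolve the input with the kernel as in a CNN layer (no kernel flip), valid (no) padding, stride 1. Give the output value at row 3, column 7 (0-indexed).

The receptive field on the input at this output position is [5 / 0 / 0]. Elementwise product with the kernel and sum: 0·-1 + 0·1.

0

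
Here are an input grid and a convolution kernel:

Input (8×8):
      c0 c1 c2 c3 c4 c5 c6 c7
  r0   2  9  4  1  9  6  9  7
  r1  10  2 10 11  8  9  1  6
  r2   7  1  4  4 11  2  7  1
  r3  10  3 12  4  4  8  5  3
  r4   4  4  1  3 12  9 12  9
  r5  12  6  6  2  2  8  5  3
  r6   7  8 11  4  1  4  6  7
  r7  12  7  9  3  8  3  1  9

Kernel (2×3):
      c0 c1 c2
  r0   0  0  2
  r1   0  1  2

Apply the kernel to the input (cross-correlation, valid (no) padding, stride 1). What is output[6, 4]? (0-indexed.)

The receptive field on the input at this output position is [1 4 6 / 8 3 1]. Elementwise product with the kernel and sum: 6·2 + 3·1 + 1·2.

17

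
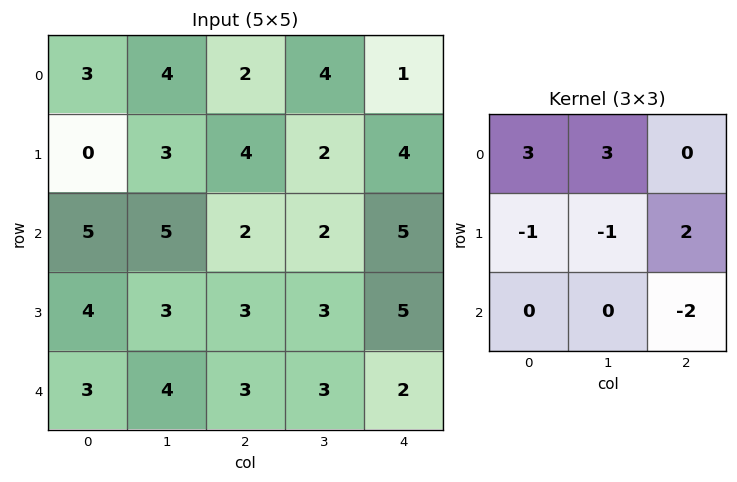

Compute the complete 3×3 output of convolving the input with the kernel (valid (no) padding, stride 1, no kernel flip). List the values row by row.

Output[0,0]: The receptive field on the input at this output position is [3 4 2 / 0 3 4 / 5 5 2]. Elementwise product with the kernel and sum: 3·3 + 4·3 + 0·-1 + 3·-1 + 4·2 + 2·-2.
Output[0,1]: The receptive field on the input at this output position is [4 2 4 / 3 4 2 / 5 2 2]. Elementwise product with the kernel and sum: 4·3 + 2·3 + 3·-1 + 4·-1 + 2·2 + 2·-2.

22 11 10
-3 12 14
23 15 12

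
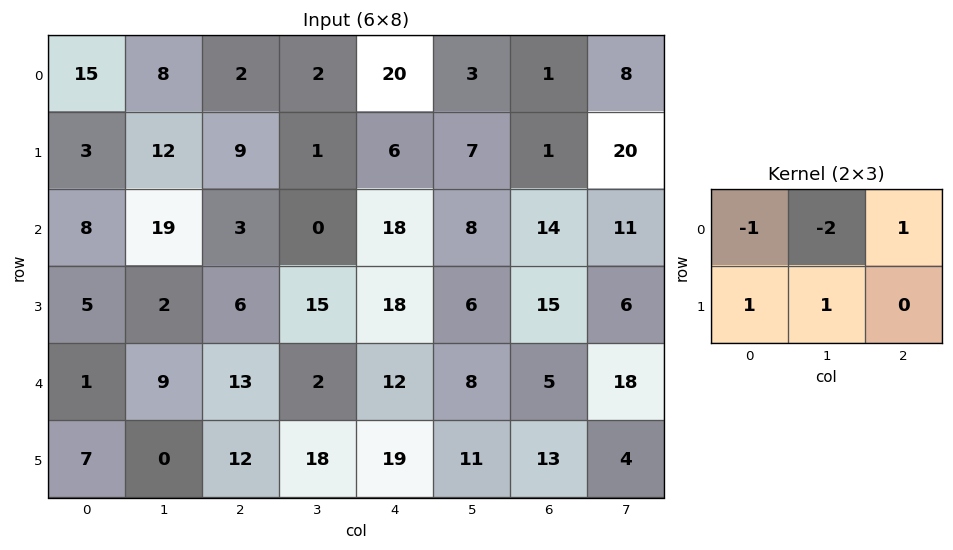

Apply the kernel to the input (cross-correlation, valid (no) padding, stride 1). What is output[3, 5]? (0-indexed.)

-17

The receptive field on the input at this output position is [6 15 6 / 8 5 18]. Elementwise product with the kernel and sum: 6·-1 + 15·-2 + 6·1 + 8·1 + 5·1.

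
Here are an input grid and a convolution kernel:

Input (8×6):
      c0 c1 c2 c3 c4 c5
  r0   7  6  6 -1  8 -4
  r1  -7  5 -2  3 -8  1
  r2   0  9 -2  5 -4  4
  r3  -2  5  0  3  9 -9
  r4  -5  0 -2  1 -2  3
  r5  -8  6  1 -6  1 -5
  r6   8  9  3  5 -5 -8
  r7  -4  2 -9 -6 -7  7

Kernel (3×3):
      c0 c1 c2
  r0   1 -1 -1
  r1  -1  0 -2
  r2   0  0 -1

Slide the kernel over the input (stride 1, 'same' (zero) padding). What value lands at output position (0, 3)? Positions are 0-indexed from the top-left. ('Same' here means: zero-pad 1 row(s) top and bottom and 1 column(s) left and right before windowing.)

-14

The receptive field on the zero-padded input at this output position is [0 0 0 / 6 -1 8 / -2 3 -8]. Elementwise product with the kernel and sum: 0·1 + 0·-1 + 0·-1 + 6·-1 + 8·-2 + -8·-1.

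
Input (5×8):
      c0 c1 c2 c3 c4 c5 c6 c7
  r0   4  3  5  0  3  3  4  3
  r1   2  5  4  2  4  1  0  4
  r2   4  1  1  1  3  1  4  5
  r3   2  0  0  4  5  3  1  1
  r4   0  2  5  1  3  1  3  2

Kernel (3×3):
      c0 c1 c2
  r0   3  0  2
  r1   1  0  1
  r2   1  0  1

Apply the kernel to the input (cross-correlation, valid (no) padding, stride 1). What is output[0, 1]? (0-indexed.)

18

The receptive field on the input at this output position is [3 5 0 / 5 4 2 / 1 1 1]. Elementwise product with the kernel and sum: 3·3 + 0·2 + 5·1 + 2·1 + 1·1 + 1·1.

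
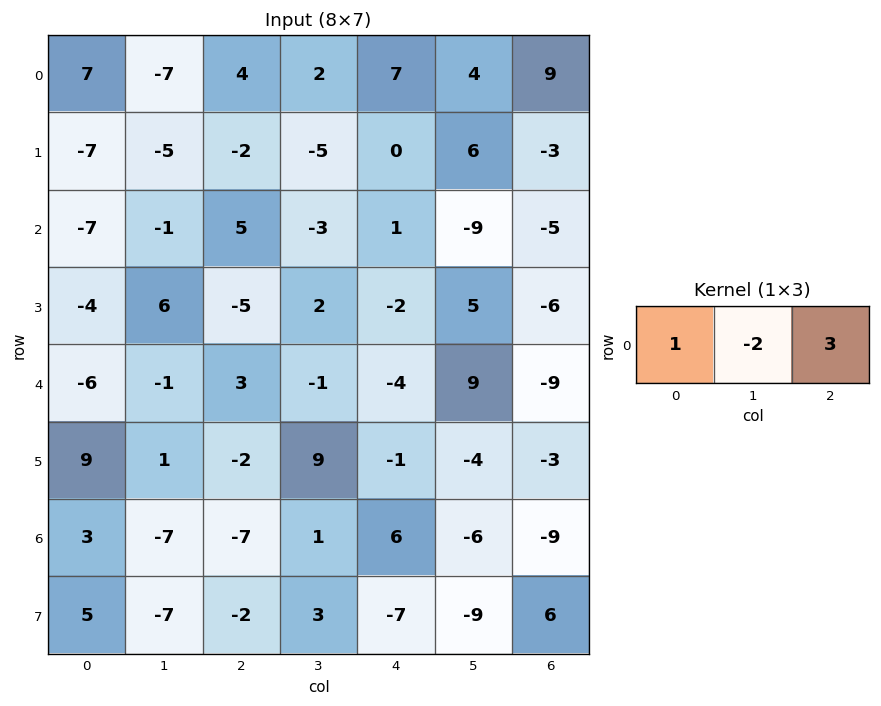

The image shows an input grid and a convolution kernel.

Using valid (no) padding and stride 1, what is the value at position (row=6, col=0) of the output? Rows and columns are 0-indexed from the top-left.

-4

The receptive field on the input at this output position is [3 -7 -7]. Elementwise product with the kernel and sum: 3·1 + -7·-2 + -7·3.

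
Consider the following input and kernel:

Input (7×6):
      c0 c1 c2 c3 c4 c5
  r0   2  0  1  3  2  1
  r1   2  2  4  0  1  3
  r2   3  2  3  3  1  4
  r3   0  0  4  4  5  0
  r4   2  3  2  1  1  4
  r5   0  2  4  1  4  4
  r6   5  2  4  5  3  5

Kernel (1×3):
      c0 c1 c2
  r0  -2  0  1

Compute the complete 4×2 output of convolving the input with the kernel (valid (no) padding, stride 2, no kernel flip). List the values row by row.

Output[0,0]: The receptive field on the input at this output position is [2 0 1]. Elementwise product with the kernel and sum: 2·-2 + 1·1.
Output[0,1]: The receptive field on the input at this output position is [1 3 2]. Elementwise product with the kernel and sum: 1·-2 + 2·1.

-3 0
-3 -5
-2 -3
-6 -5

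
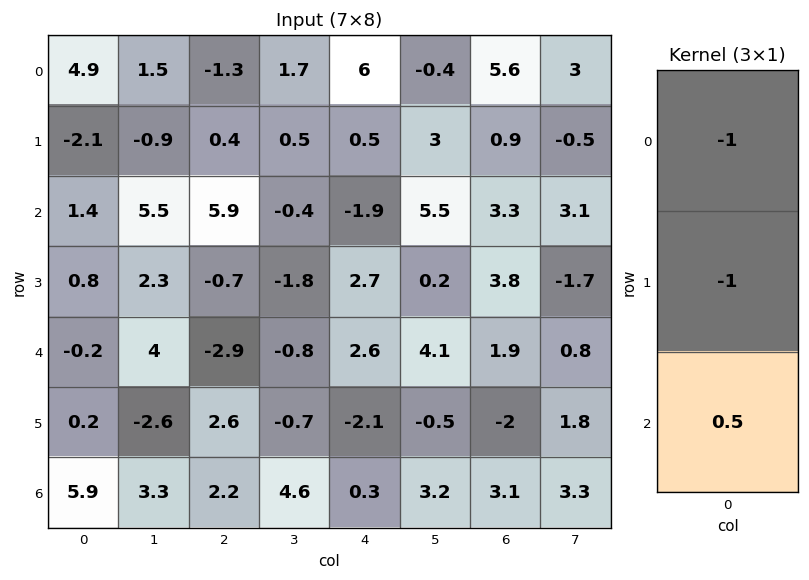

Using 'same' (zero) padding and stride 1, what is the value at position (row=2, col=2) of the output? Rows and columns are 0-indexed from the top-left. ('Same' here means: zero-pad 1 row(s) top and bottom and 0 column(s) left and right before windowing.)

-6.65

The receptive field on the zero-padded input at this output position is [0.4 / 5.9 / -0.7]. Elementwise product with the kernel and sum: 0.4·-1 + 5.9·-1 + -0.7·0.5.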